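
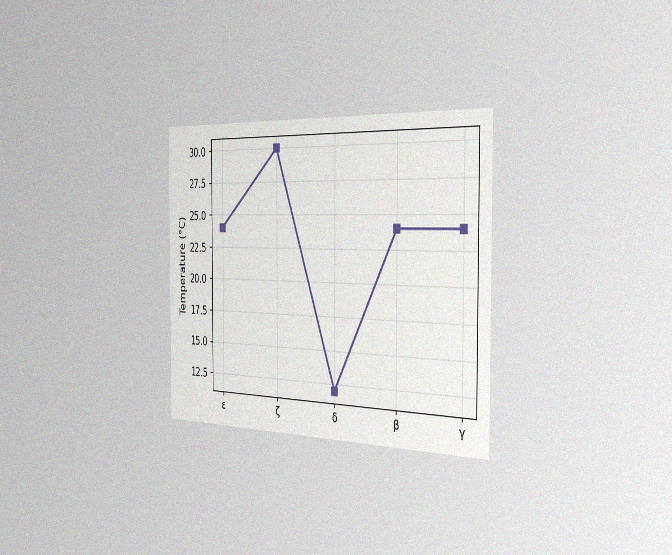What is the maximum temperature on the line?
The chart is viewed slightly from the right, with some photo noise. The highest point is at ζ, and reading across to the y-axis gives 30°C.

30°C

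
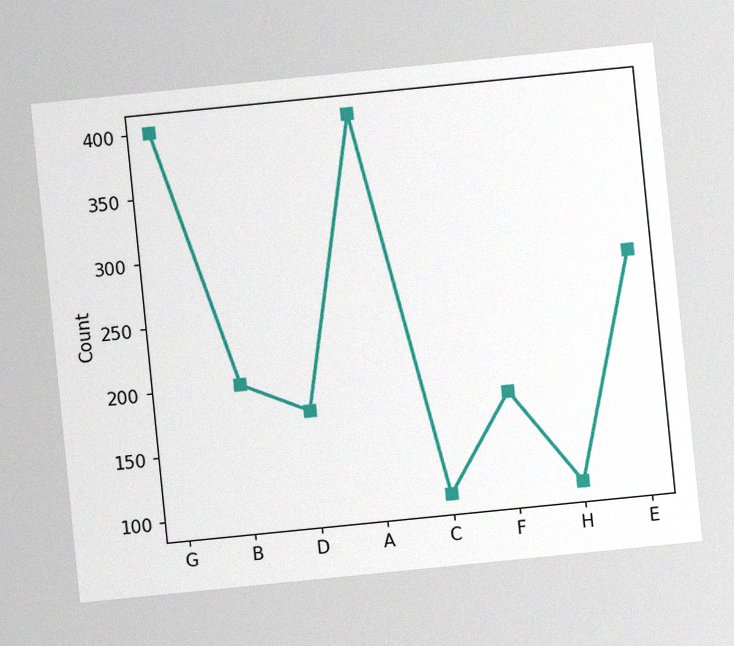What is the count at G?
The chart is tilted about 6° counter-clockwise, with some photo noise. At G, the line is at 400.

400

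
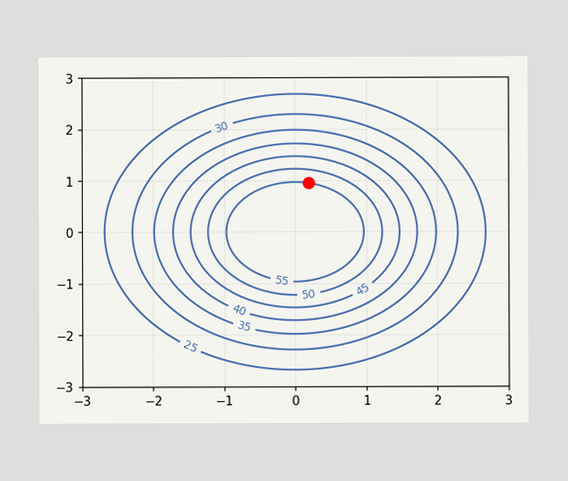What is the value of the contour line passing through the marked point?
The marked point sits on the contour labelled 55.

55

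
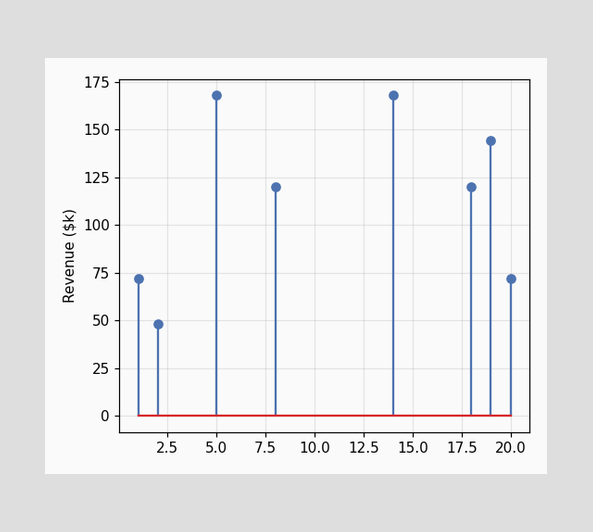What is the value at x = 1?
The stem at x=1 reaches $72k.

$72k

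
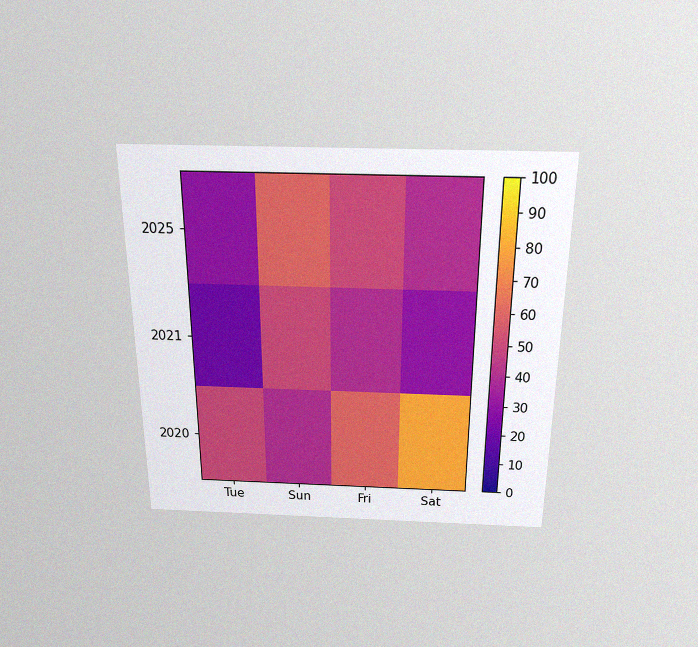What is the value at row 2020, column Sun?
The chart is viewed slightly from above, with some photo noise. Matching cell (2020, Sun) against the colorbar gives 40.

40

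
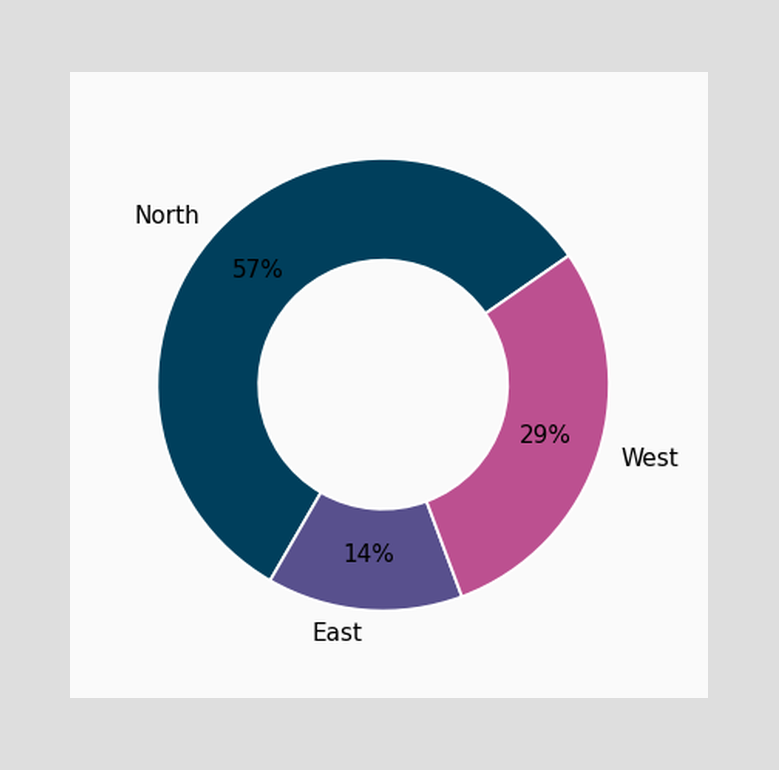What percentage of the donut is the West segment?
The West segment takes up 29% of the ring.

29%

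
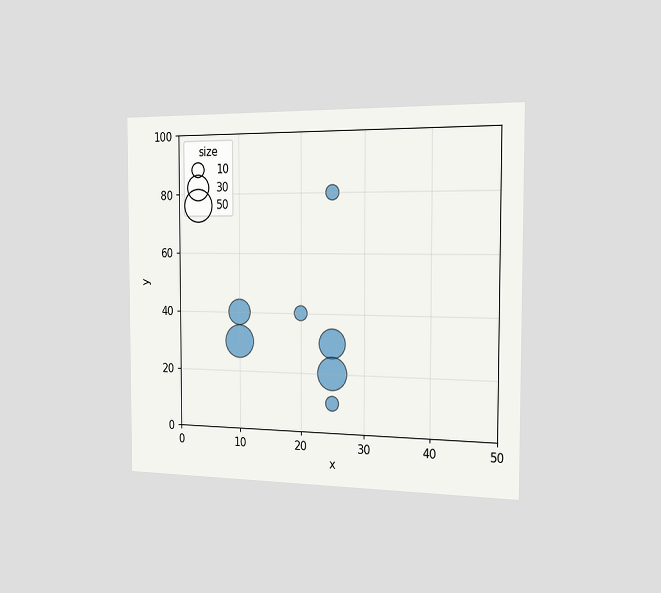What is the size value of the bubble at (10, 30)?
50

The chart is viewed slightly from the right. Matching the bubble at (10, 30) against the size legend gives 50.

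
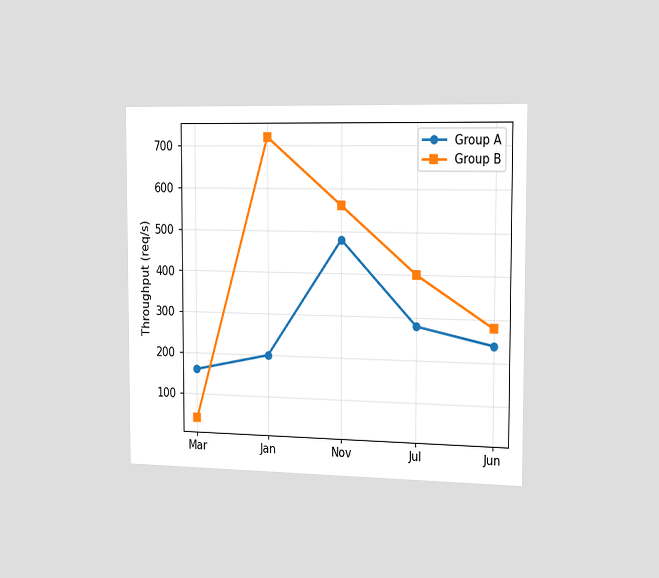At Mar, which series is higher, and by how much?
The chart is viewed slightly from the right. At Mar, Group A sits above the other line by 120req/s.

Group A, by 120req/s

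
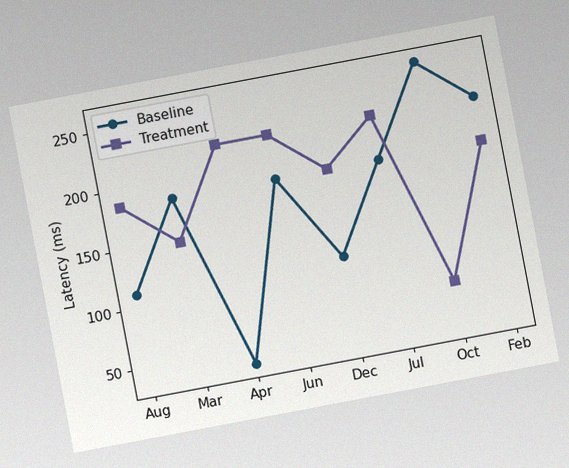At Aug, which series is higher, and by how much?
Treatment, by 74ms

The chart is tilted about 11° counter-clockwise, with some photo noise. At Aug, Treatment sits above the other line by 74ms.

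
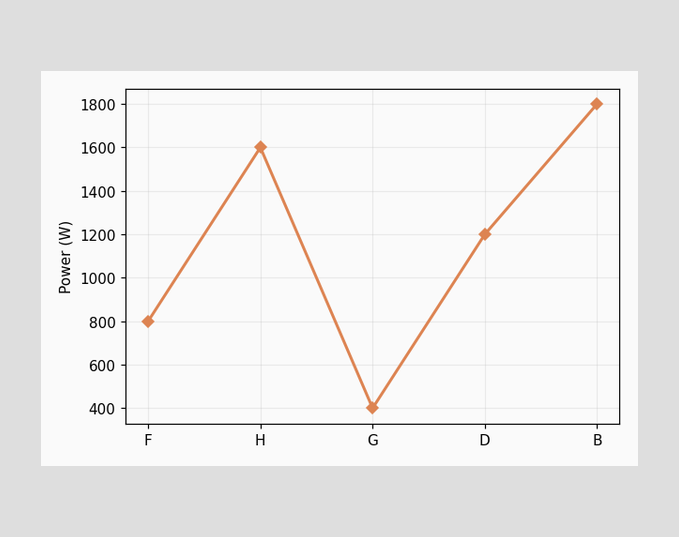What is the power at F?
At F, the line is at 800W.

800W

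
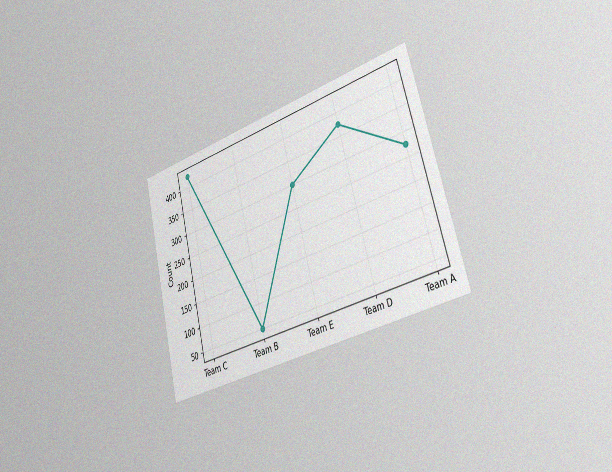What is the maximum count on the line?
425

The chart is tilted about 15° counter-clockwise and viewed slightly from the right, with some photo noise. The highest point is at Team C, and reading across to the y-axis gives 425.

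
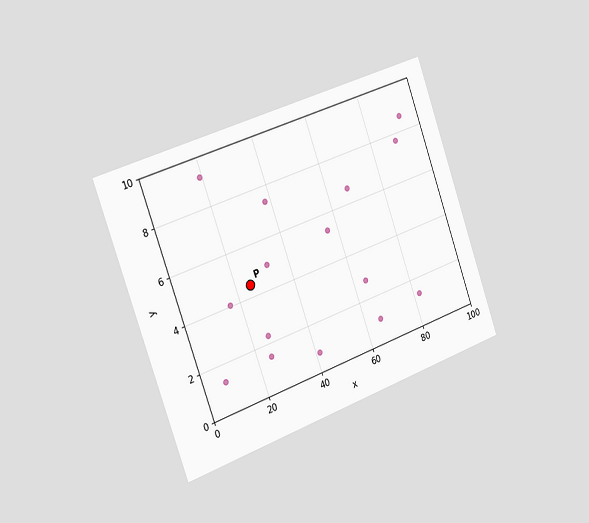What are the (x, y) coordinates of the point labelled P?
The chart is tilted about 20° counter-clockwise and viewed slightly from the left. Following the gridlines from P to each axis, P sits at (25, 4.5).

(25, 4.5)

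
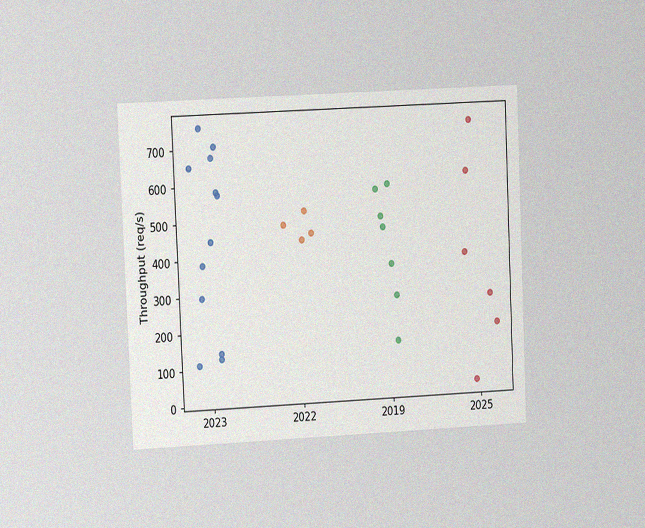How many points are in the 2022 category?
4

The chart is tilted about 3° counter-clockwise and viewed at a slight angle, with some photo noise. Counting the markers in the 2022 column gives 4.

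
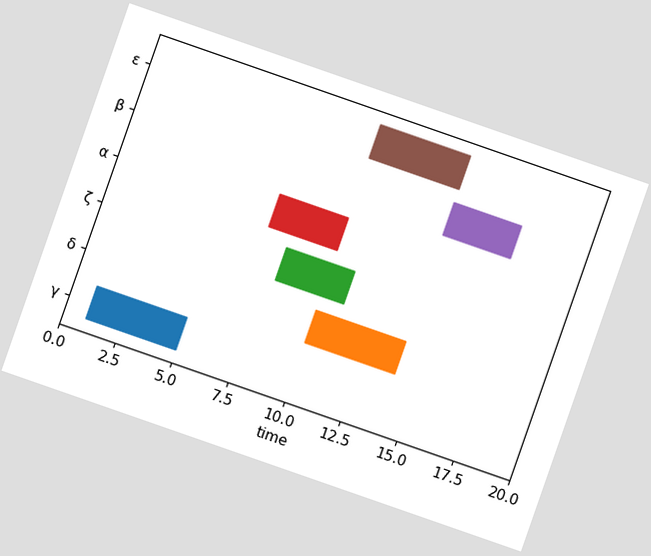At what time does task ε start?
The chart is tilted about 19° clockwise. The ε bar begins at t=10.

10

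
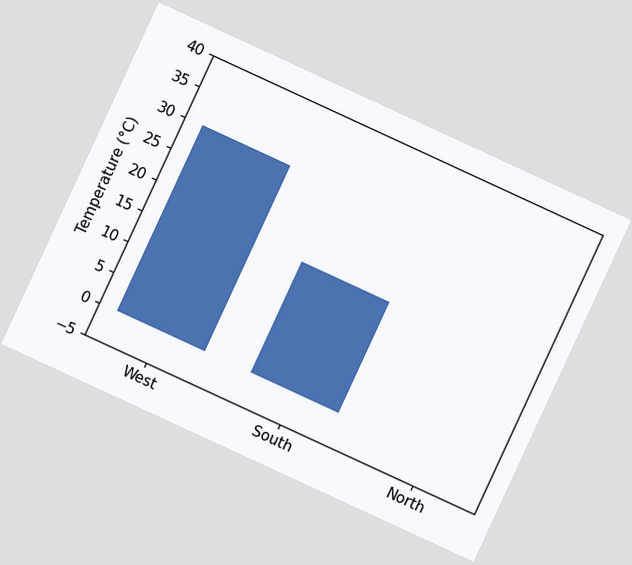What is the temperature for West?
30°C

The chart is tilted about 25° clockwise. Reading along the chart's y-axis, the West bar reaches 30°C.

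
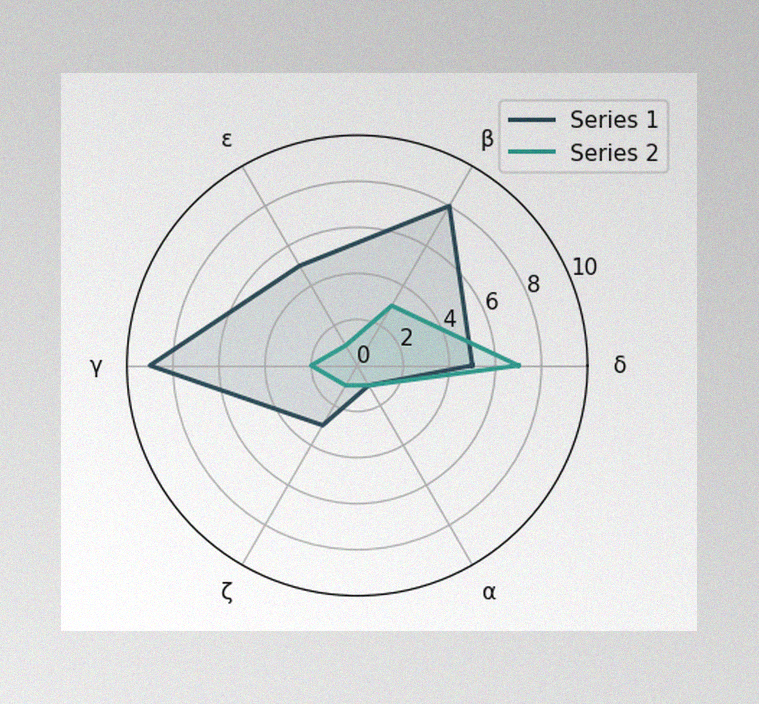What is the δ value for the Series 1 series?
The image has some photo noise and uneven lighting. On the δ axis, Series 1 reaches 5.

5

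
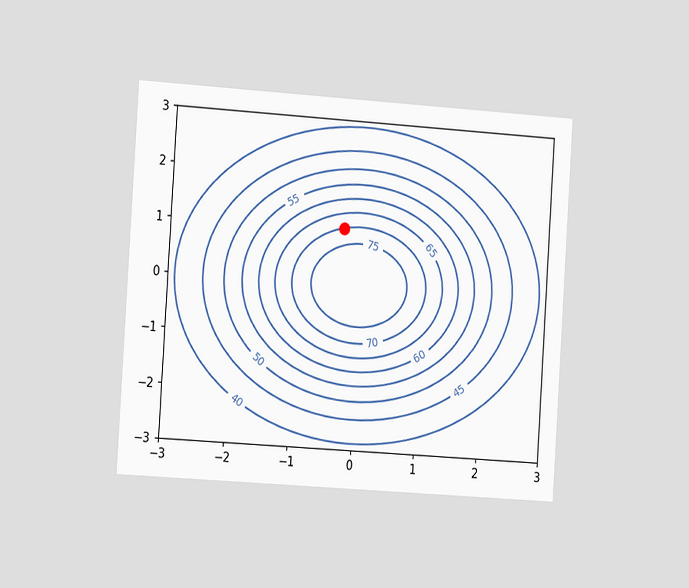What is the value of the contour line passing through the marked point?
70

The chart is tilted about 4° clockwise and viewed slightly from the left. The marked point sits on the contour labelled 70.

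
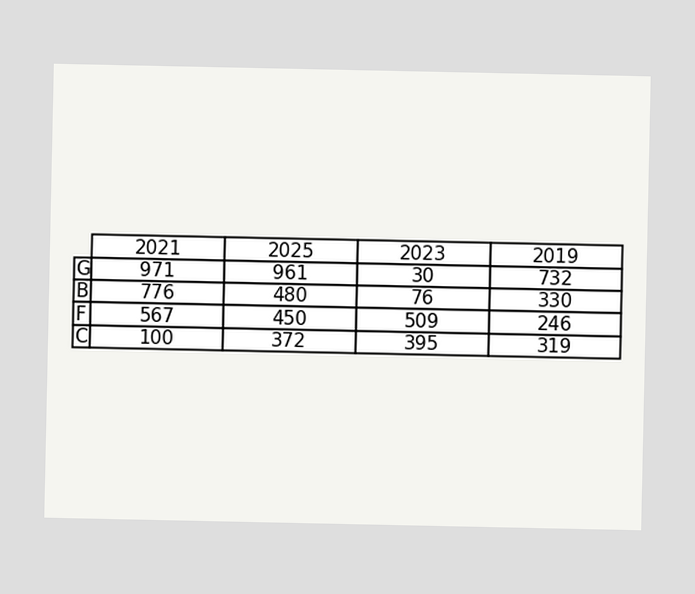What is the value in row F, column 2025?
The (F, 2025) cell reads 450.

450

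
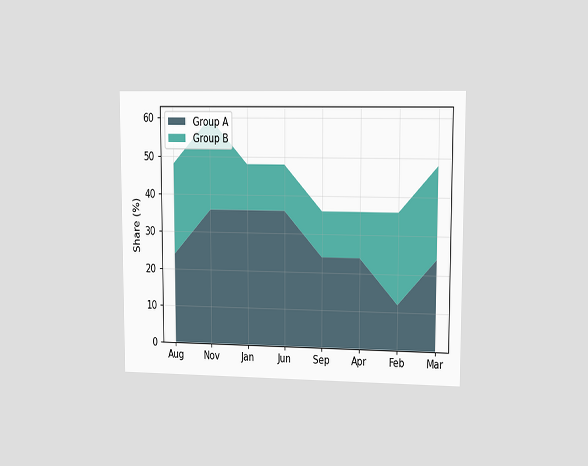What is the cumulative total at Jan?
The chart is viewed slightly from the right. The stacked total at Jan reaches 48%.

48%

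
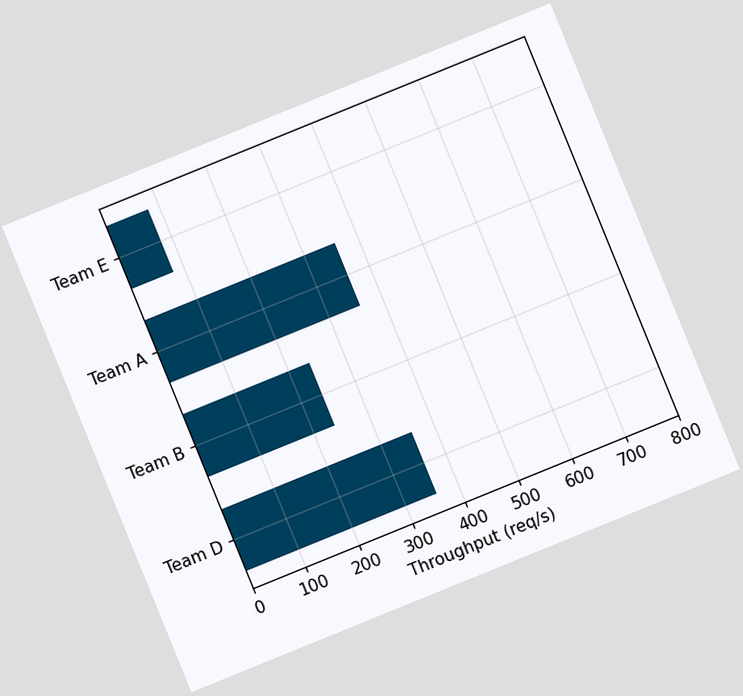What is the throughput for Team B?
240req/s

The chart is tilted about 22° counter-clockwise. Reading along the chart's x-axis, the Team B bar reaches 240req/s.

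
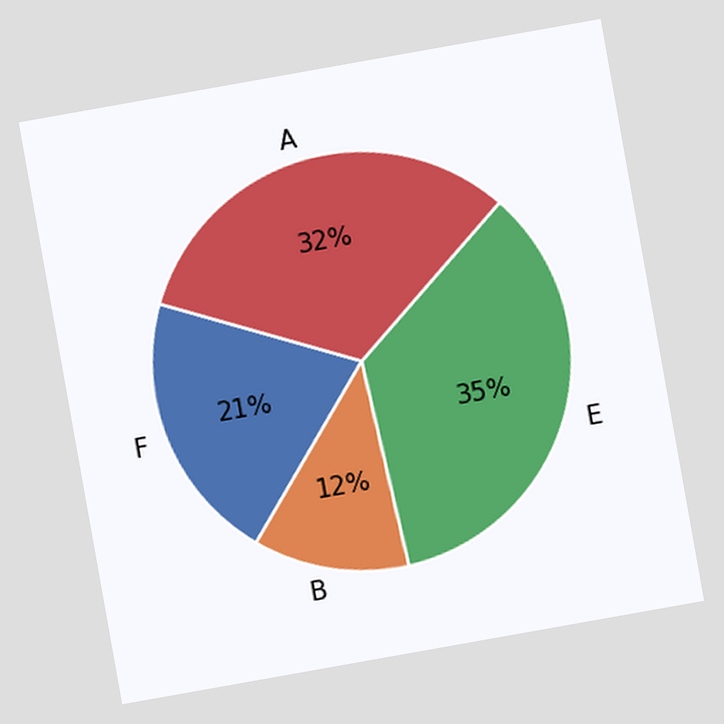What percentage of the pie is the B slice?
12%

The chart is tilted about 10° counter-clockwise. The B slice takes up 12% of the pie.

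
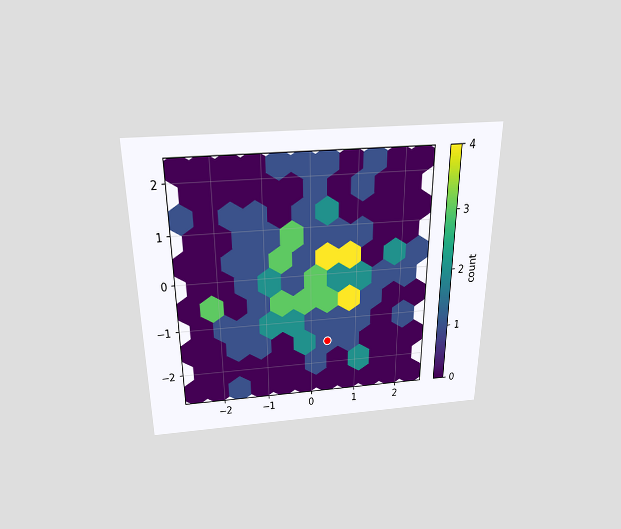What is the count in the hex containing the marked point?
1

The chart is viewed slightly from above. The marked hex reads 1 on the colorbar.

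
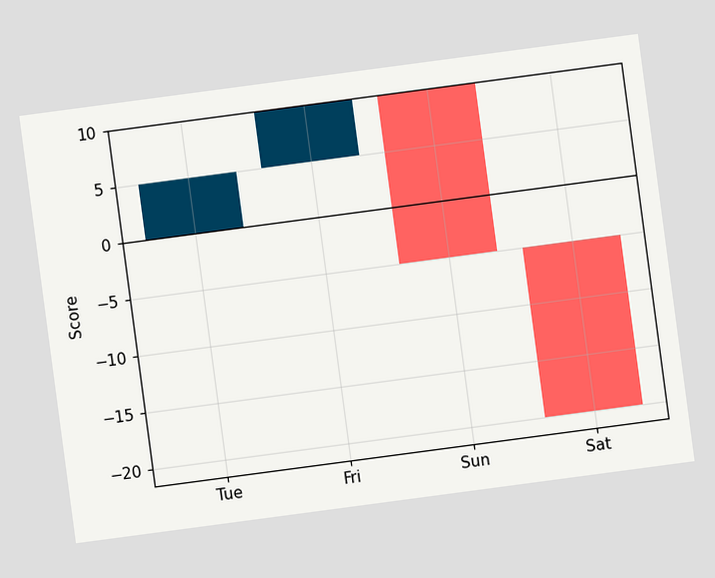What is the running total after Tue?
5

The chart is tilted about 8° counter-clockwise. After Tue the running total reaches 5.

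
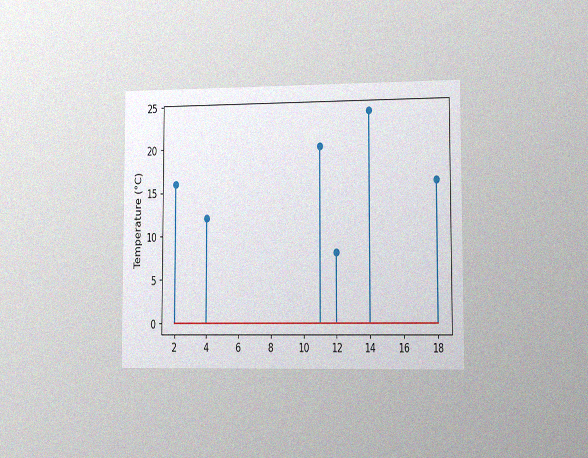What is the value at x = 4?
12°C

The chart is viewed slightly from the right, with some photo noise. The stem at x=4 reaches 12°C.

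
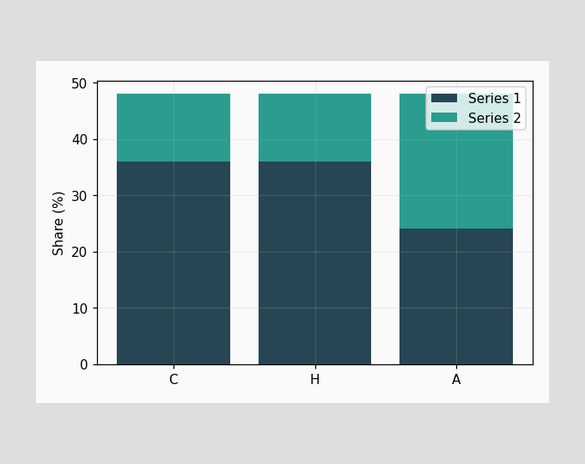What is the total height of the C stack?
48%

The C stack's top reaches 48% on the y-axis.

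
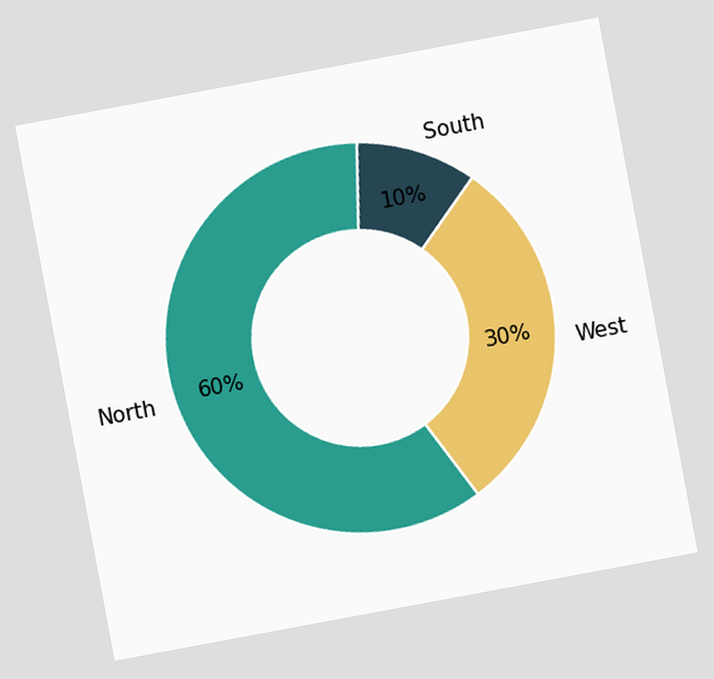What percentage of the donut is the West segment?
The chart is tilted about 11° counter-clockwise. The West segment takes up 30% of the ring.

30%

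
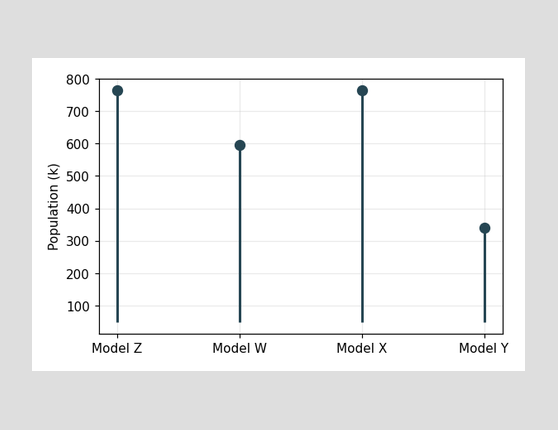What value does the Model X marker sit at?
765k

The Model X marker sits at 765k.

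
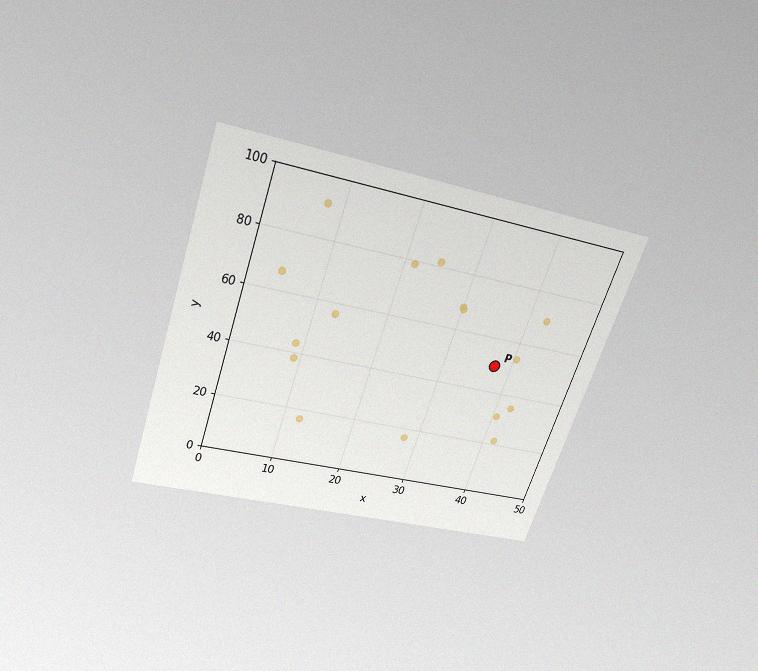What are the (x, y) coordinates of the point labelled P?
The chart is tilted about 19° clockwise and viewed slightly from above, with some photo noise. Following the gridlines from P to each axis, P sits at (37.5, 50).

(37.5, 50)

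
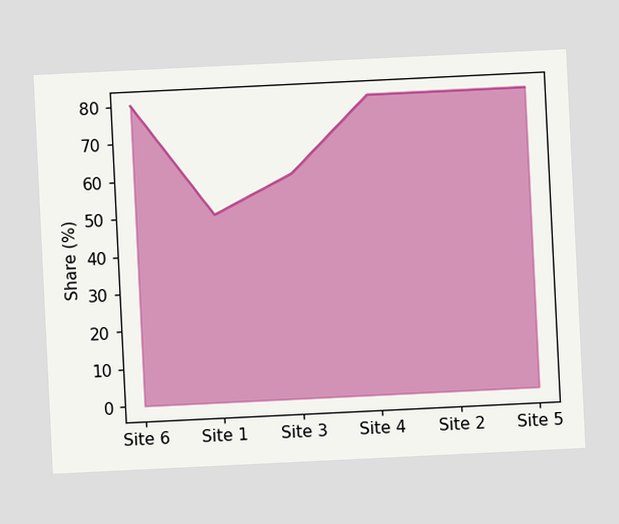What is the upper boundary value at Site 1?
50%

The chart is tilted about 3° counter-clockwise. At Site 1 the upper boundary is at 50%.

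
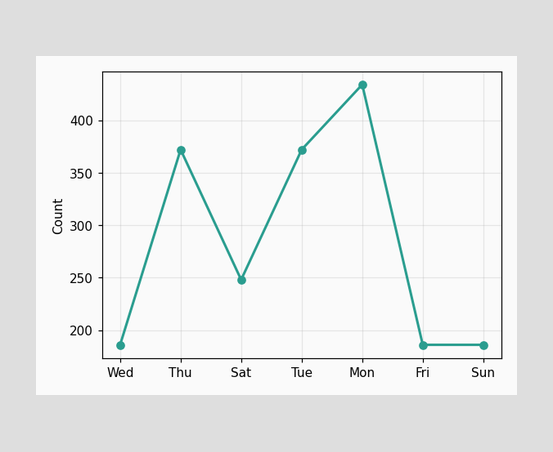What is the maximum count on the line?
The highest point is at Mon, and reading across to the y-axis gives 434.

434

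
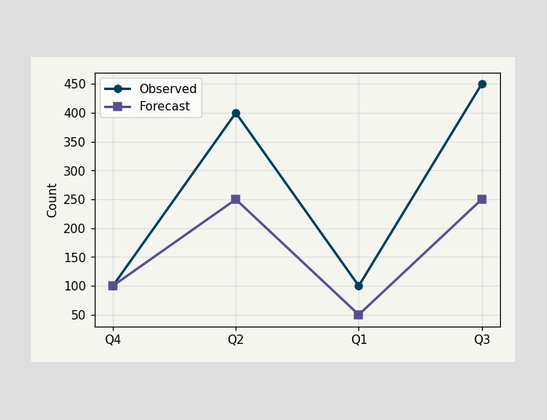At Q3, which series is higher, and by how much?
At Q3, Observed sits above the other line by 200.

Observed, by 200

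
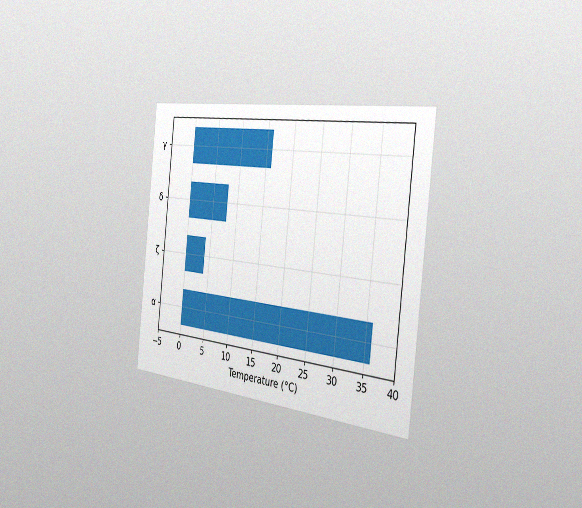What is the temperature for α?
36°C

The chart is tilted about 6° clockwise and viewed slightly from the right, with some photo noise. Reading along the chart's x-axis, the α bar reaches 36°C.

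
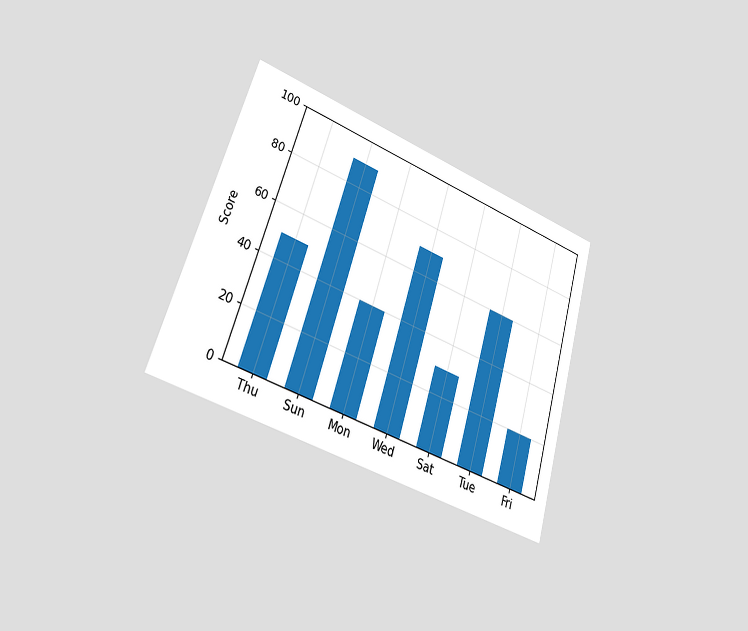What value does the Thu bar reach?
The chart is tilted about 17° clockwise and viewed slightly from the left. Reading along the chart's y-axis, the Thu bar reaches 50.

50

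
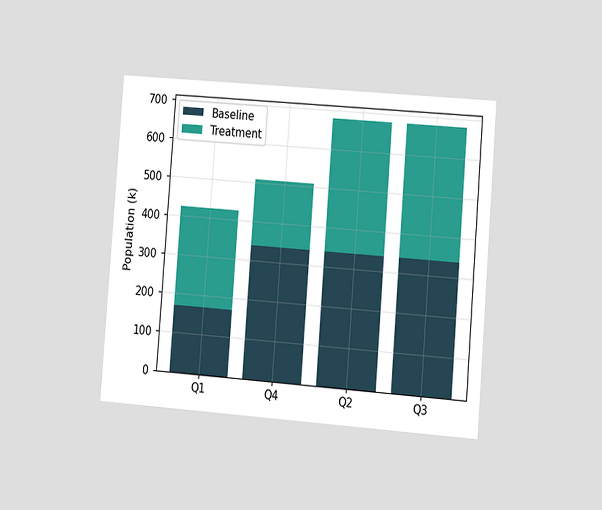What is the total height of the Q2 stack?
680k

The chart is tilted about 4° clockwise and viewed slightly from the right. The Q2 stack's top reaches 680k on the y-axis.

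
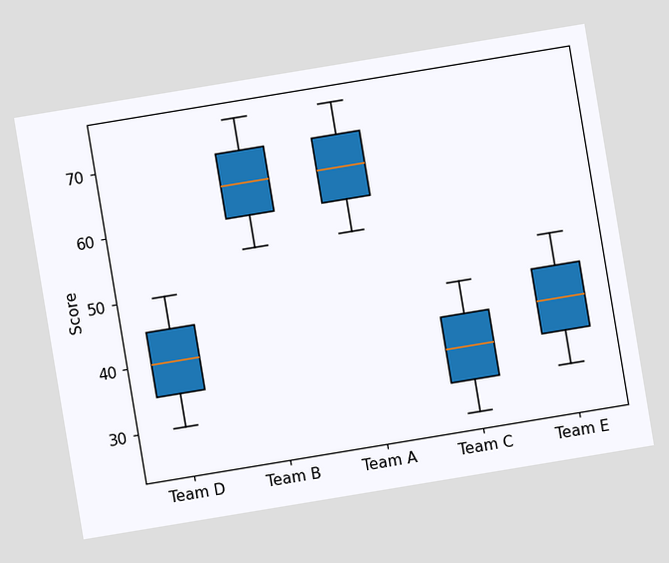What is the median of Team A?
The chart is tilted about 9° counter-clockwise. The median line in the Team A box sits at 65.

65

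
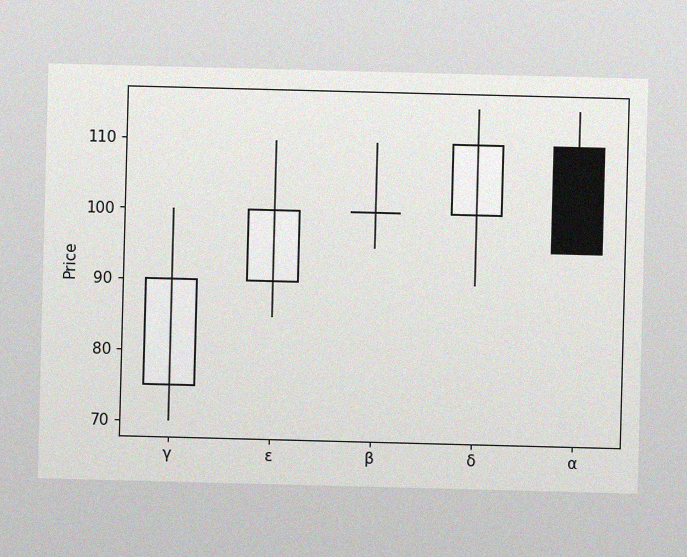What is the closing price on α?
The image has some photo noise and uneven lighting. The α candle closes at 95.

95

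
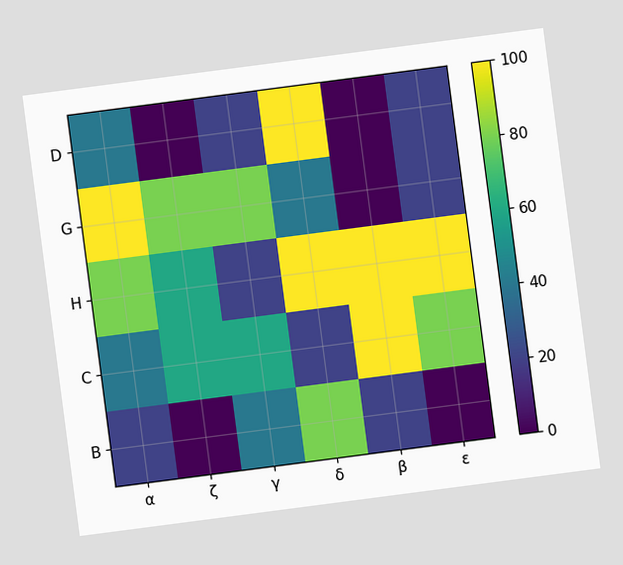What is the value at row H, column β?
100

The chart is tilted about 7° counter-clockwise. Matching cell (H, β) against the colorbar gives 100.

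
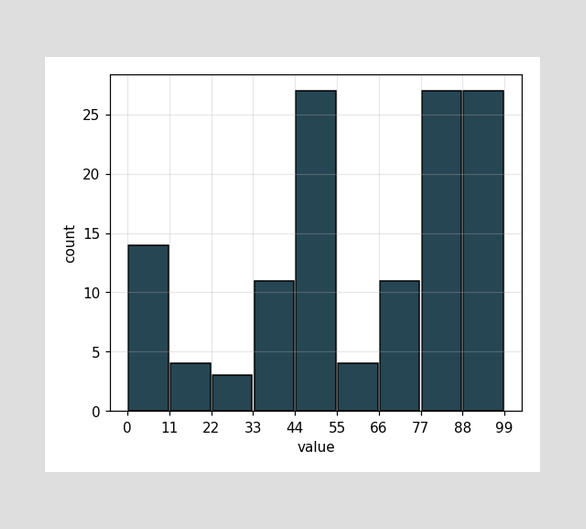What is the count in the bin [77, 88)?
The [77, 88) bin has height 27.

27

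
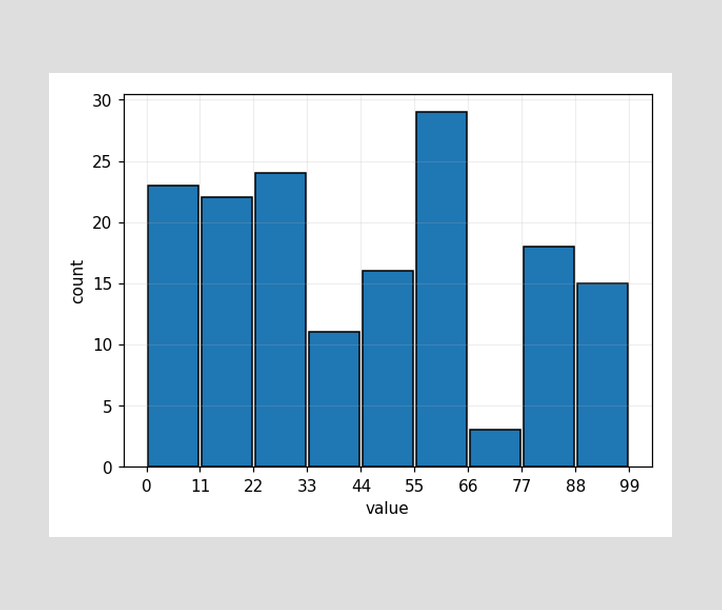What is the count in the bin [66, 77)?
The [66, 77) bin has height 3.

3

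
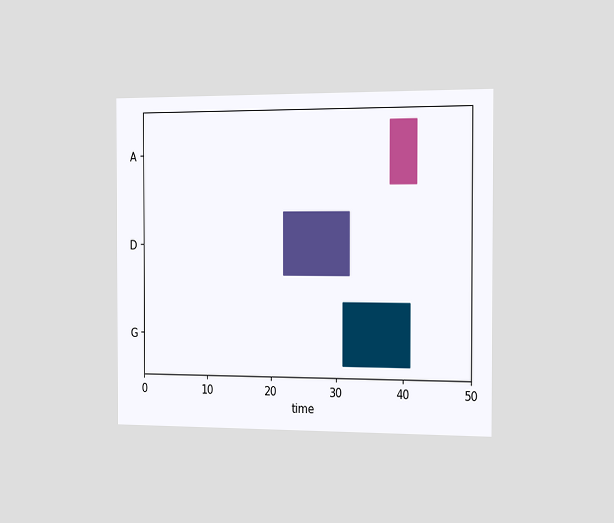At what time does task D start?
22

The chart is viewed slightly from the right. The D bar begins at t=22.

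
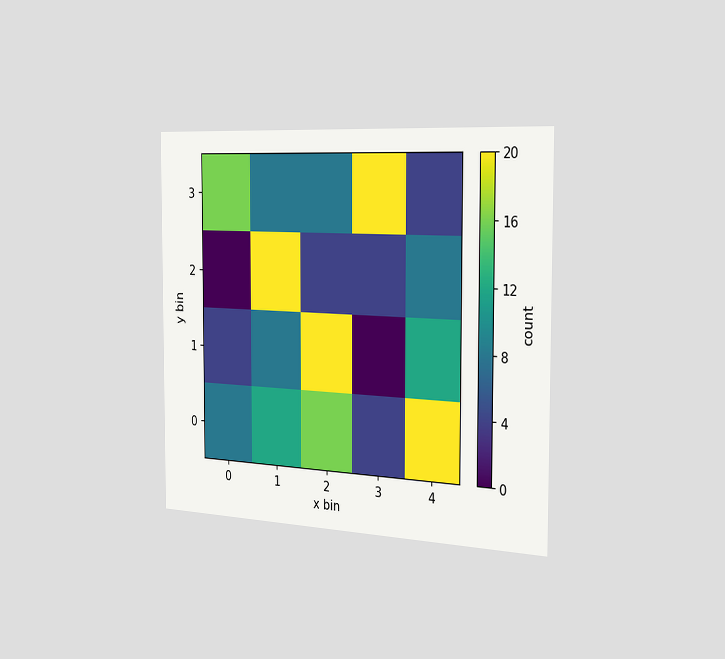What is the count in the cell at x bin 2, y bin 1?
20

The chart is viewed slightly from the right. Matching the cell (2, 1) against the colorbar gives 20.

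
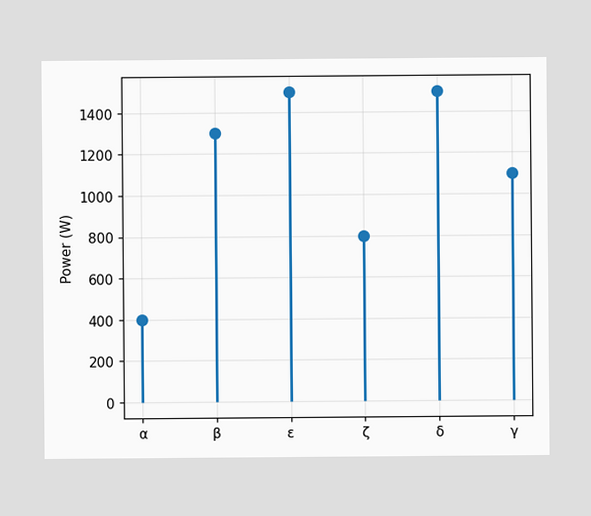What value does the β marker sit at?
1300W

The β marker sits at 1300W.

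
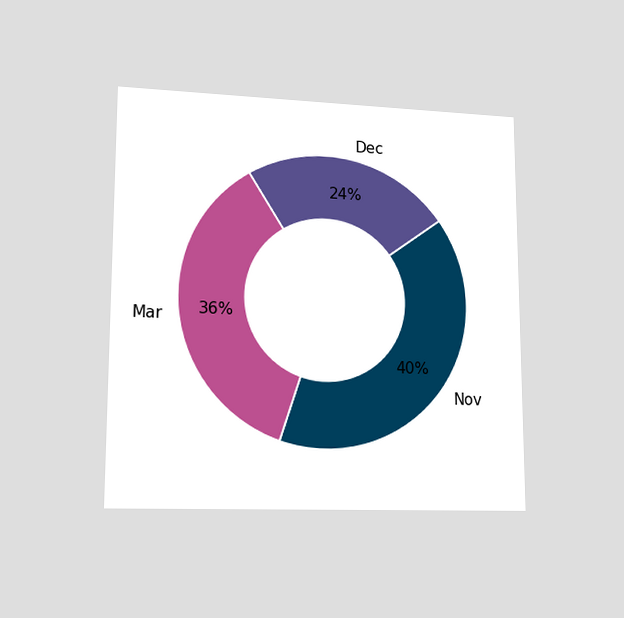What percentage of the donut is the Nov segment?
40%

The chart is viewed at a slight angle. The Nov segment takes up 40% of the ring.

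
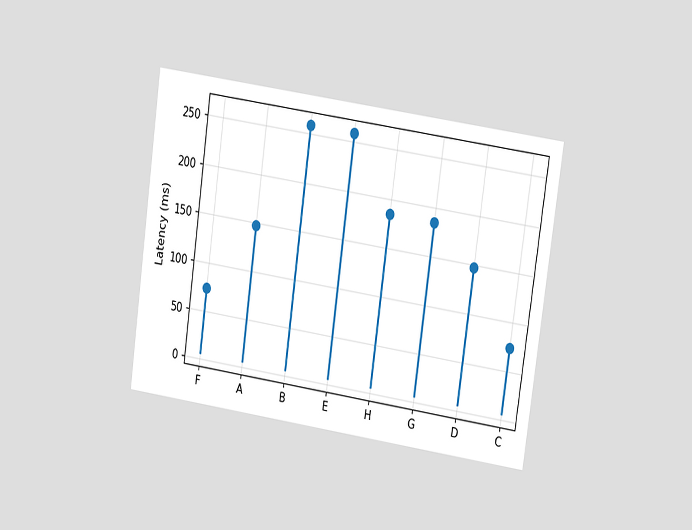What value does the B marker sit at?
259ms

The chart is tilted about 8° clockwise and viewed at a slight angle. The B marker sits at 259ms.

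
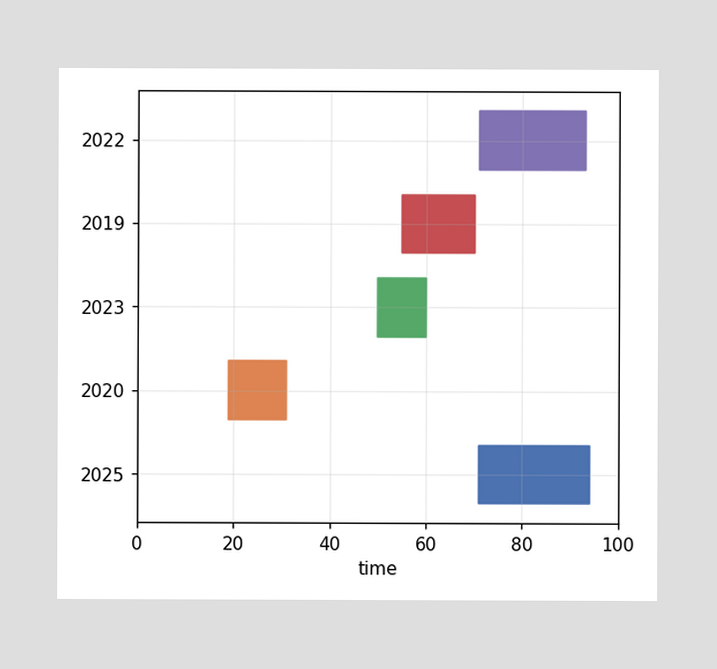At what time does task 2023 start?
The 2023 bar begins at t=50.

50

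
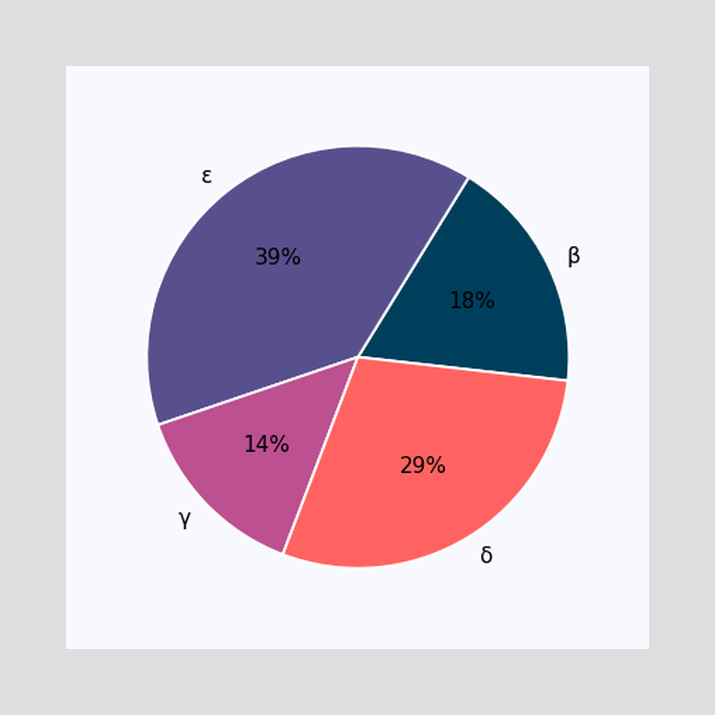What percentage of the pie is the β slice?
18%

The β slice takes up 18% of the pie.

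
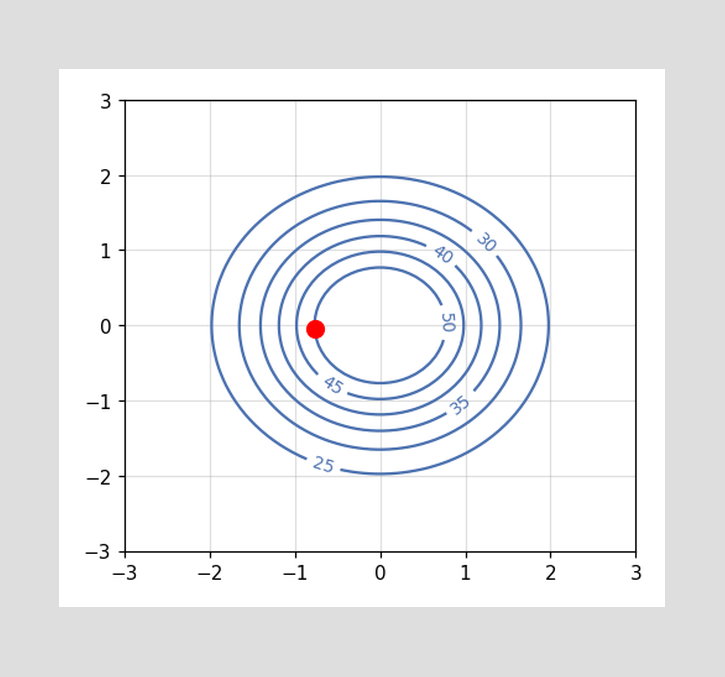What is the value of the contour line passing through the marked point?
The marked point sits on the contour labelled 50.

50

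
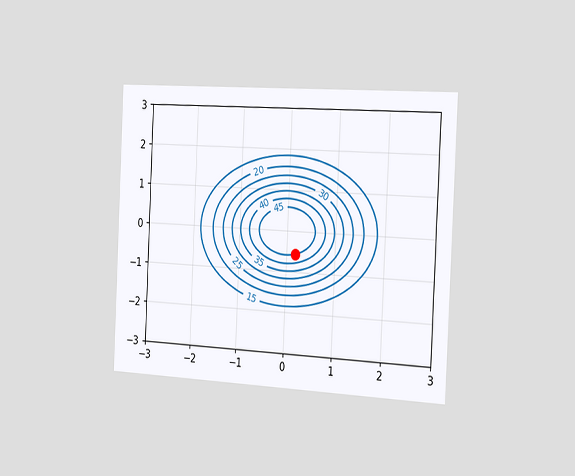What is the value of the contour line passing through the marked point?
The chart is tilted about 3° clockwise and viewed slightly from the right. The marked point sits on the contour labelled 45.

45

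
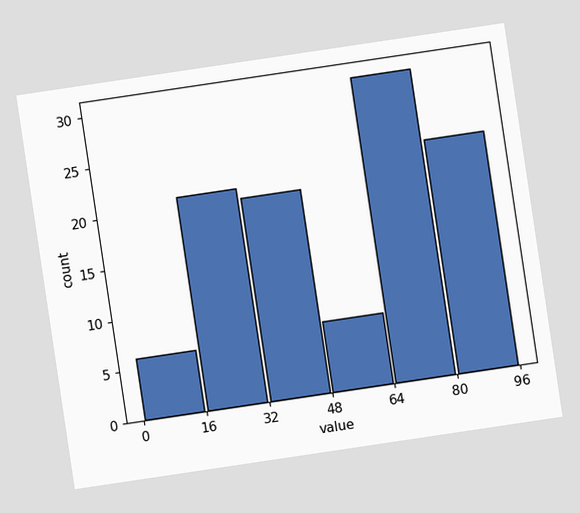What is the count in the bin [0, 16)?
6

The chart is tilted about 8° counter-clockwise. The [0, 16) bin has height 6.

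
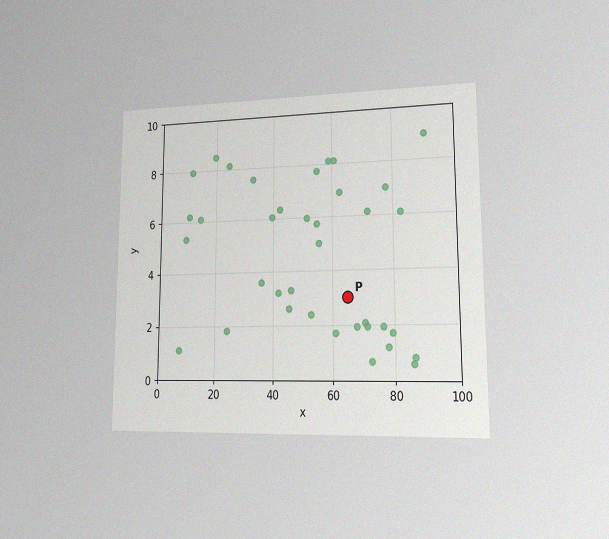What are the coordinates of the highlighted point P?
The chart is viewed slightly from the right, with some photo noise. Following the gridlines from P to each axis, P sits at (65, 3).

(65, 3)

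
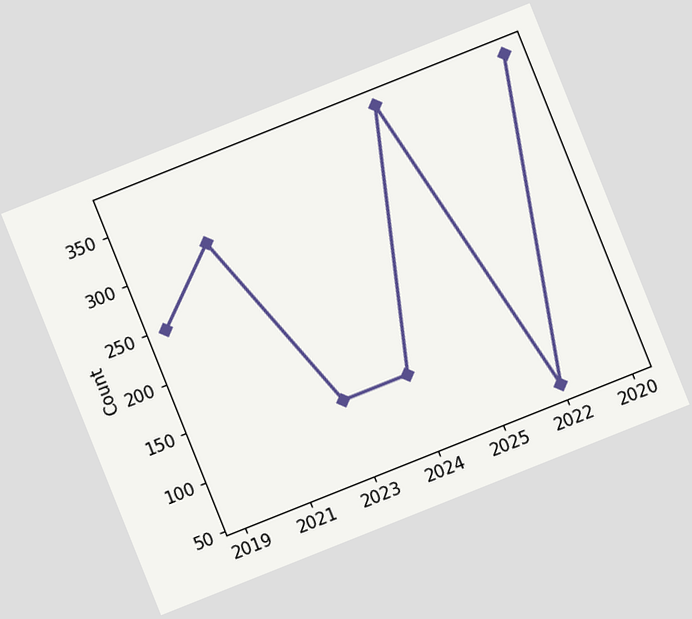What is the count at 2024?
The chart is tilted about 22° counter-clockwise. At 2024, the line is at 124.

124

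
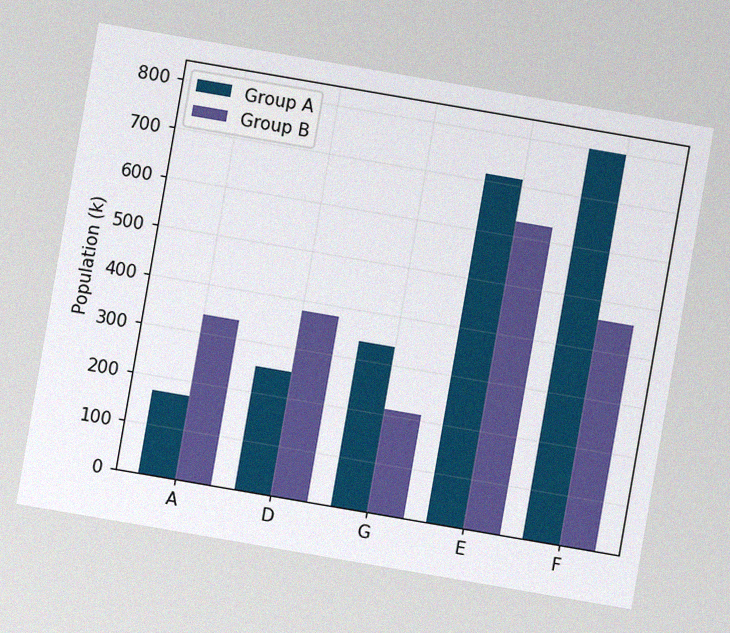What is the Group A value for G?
336k

The chart is tilted about 10° clockwise, with some photo noise. The Group A bar at G reaches 336k on the y-axis.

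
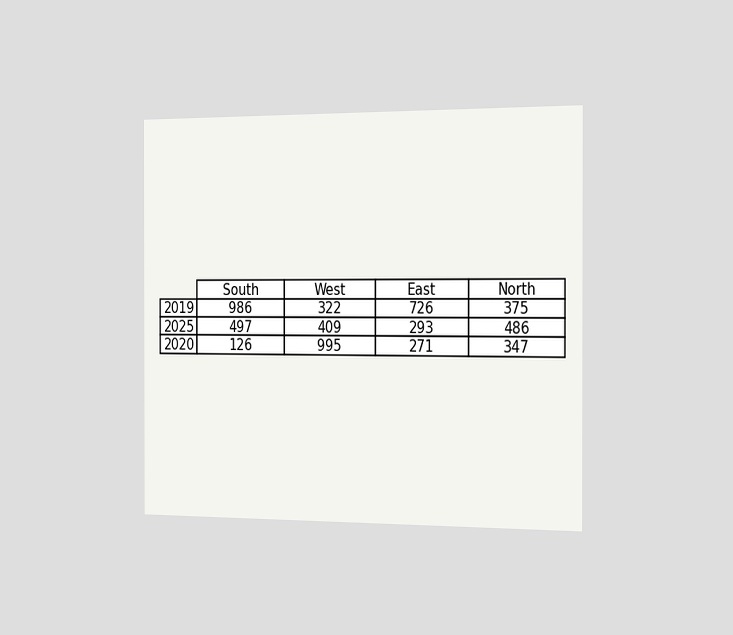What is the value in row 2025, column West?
The chart is viewed slightly from the right. The (2025, West) cell reads 409.

409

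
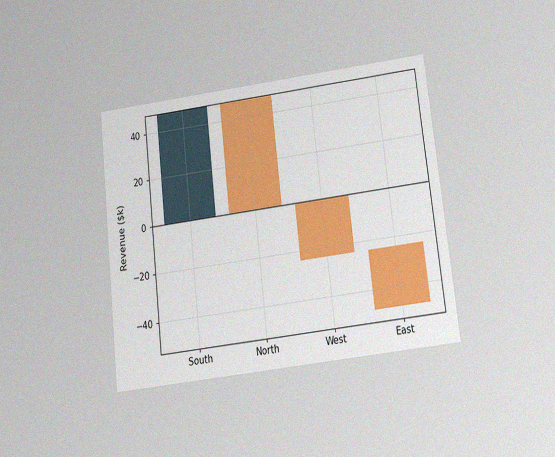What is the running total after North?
The chart is tilted about 6° counter-clockwise and viewed slightly from below, with some photo noise. After North the running total reaches $0k.

$0k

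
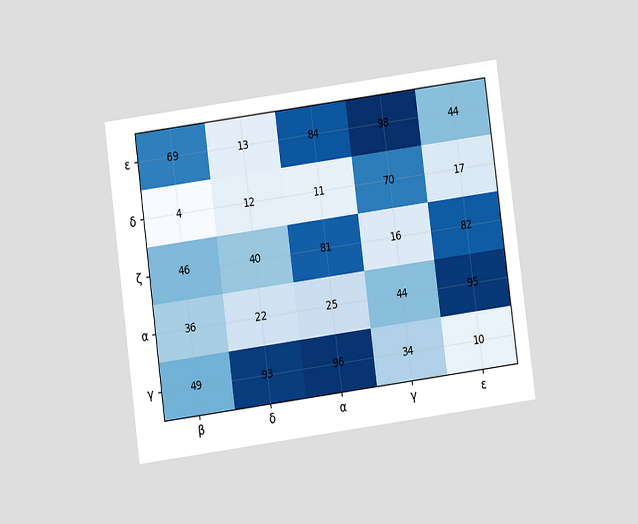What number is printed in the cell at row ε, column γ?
98

The chart is tilted about 8° counter-clockwise and viewed at a slight angle. The (ε, γ) cell reads 98.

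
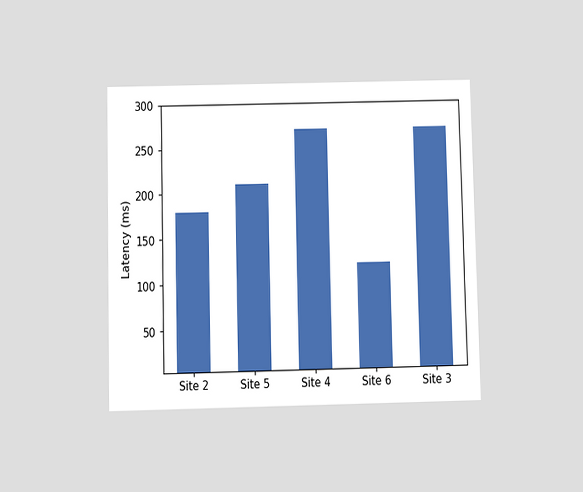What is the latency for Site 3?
270ms

The chart is viewed slightly from below. Reading along the chart's y-axis, the Site 3 bar reaches 270ms.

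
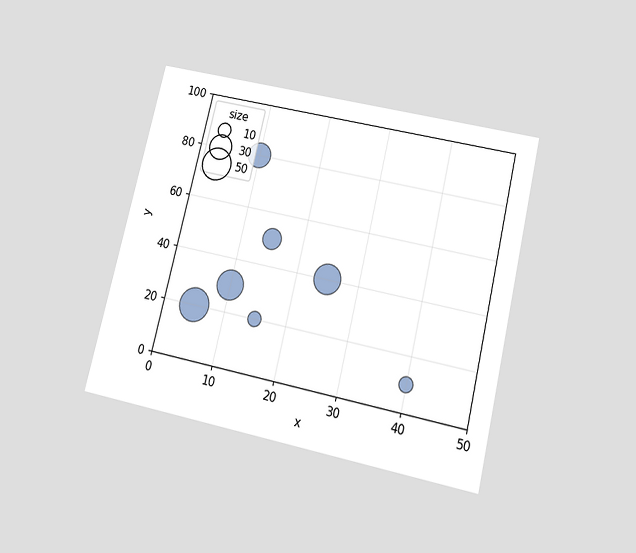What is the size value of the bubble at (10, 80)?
The chart is tilted about 14° clockwise and viewed slightly from below. Matching the bubble at (10, 80) against the size legend gives 30.

30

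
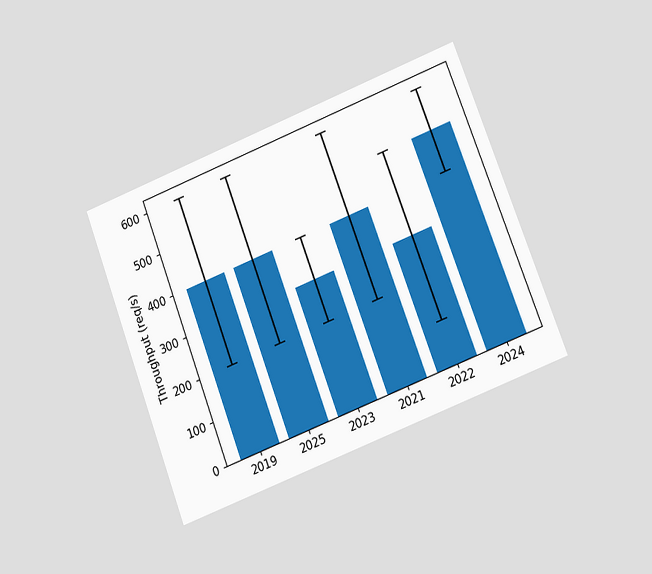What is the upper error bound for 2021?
The chart is tilted about 21° counter-clockwise and viewed at a slight angle. The 2021 bar's upper whisker reaches 600req/s.

600req/s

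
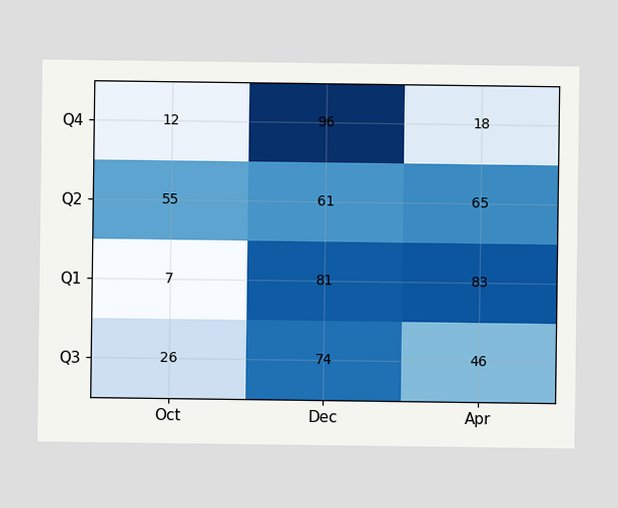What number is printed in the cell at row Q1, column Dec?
The (Q1, Dec) cell reads 81.

81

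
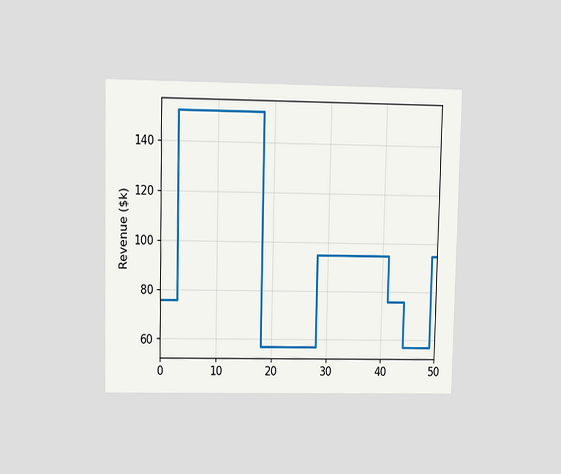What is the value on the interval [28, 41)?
The chart is viewed at a slight angle. On [28, 41) the step sits at $95k.

$95k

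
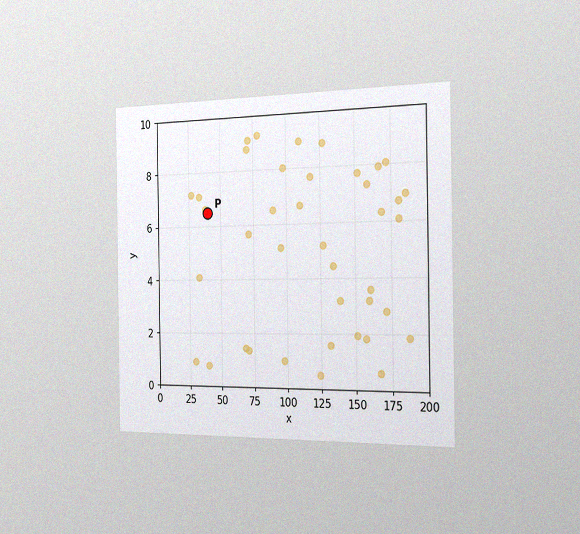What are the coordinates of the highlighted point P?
(40, 6.5)

The chart is viewed slightly from the right, with some photo noise. Following the gridlines from P to each axis, P sits at (40, 6.5).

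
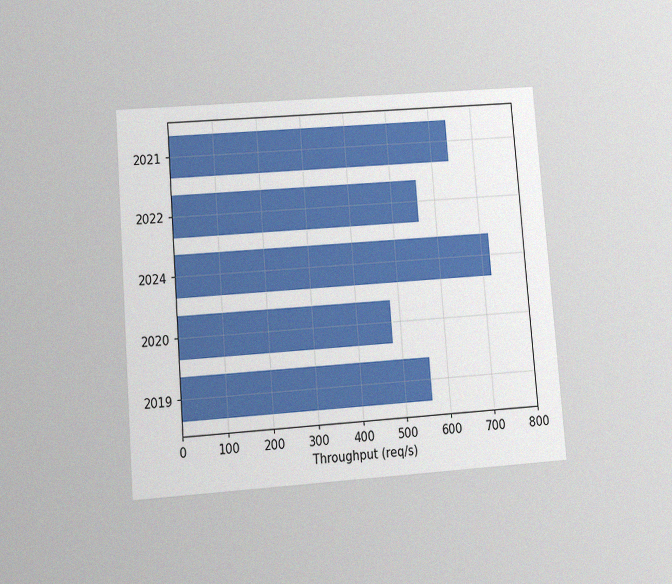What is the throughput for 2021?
640req/s

The chart is tilted about 4° counter-clockwise and viewed at a slight angle, with some photo noise. Reading along the chart's x-axis, the 2021 bar reaches 640req/s.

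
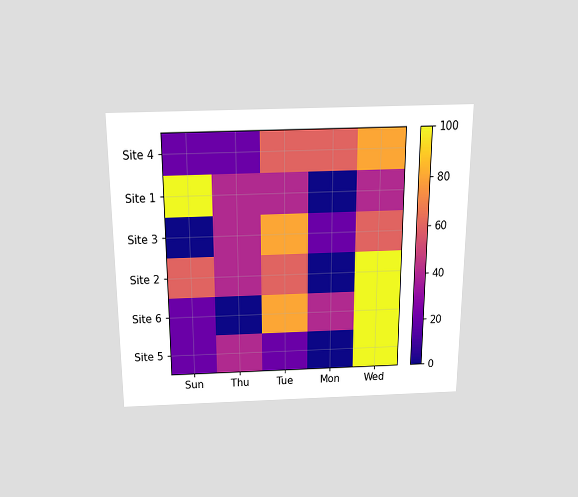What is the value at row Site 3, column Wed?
60

The chart is viewed slightly from above. Matching cell (Site 3, Wed) against the colorbar gives 60.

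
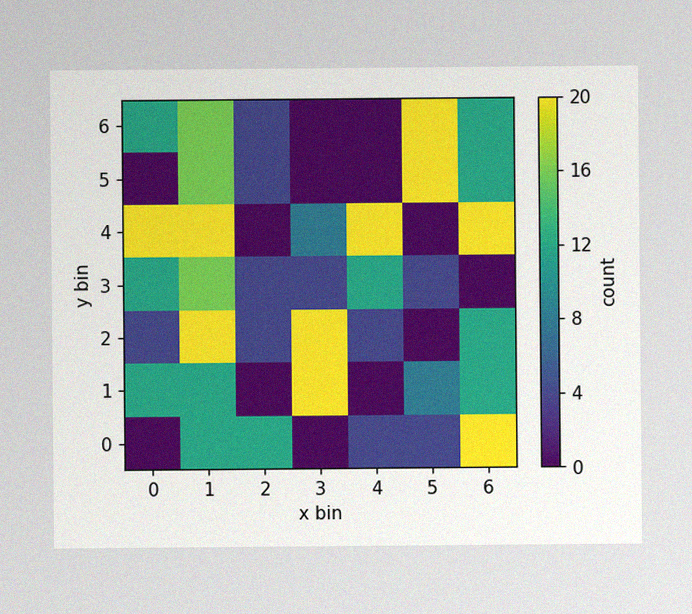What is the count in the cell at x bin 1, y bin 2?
20

The image has some photo noise and uneven lighting. Matching the cell (1, 2) against the colorbar gives 20.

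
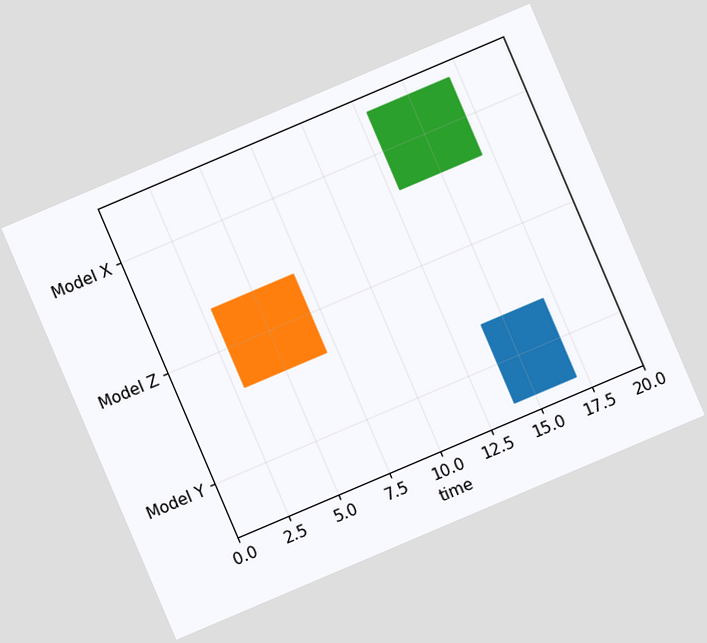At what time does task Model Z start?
The chart is tilted about 23° counter-clockwise. The Model Z bar begins at t=3.

3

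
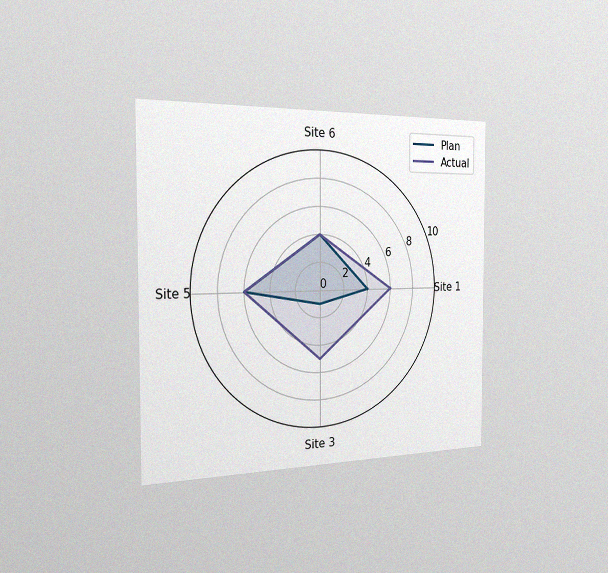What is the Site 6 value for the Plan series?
The chart is viewed slightly from the left, with some photo noise. On the Site 6 axis, Plan reaches 4.

4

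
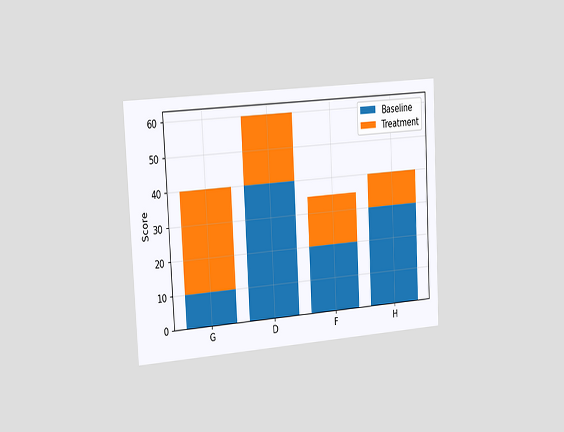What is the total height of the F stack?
35

The chart is tilted about 3° counter-clockwise and viewed slightly from the left. The F stack's top reaches 35 on the y-axis.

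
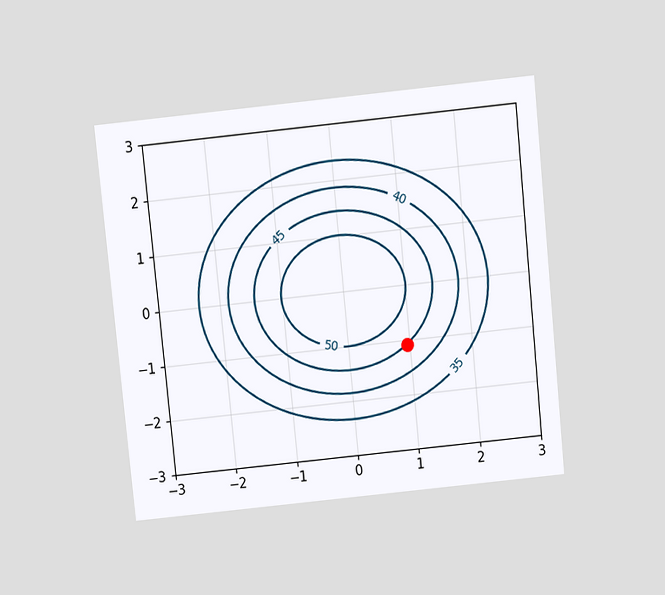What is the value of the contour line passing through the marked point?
The chart is tilted about 6° counter-clockwise and viewed slightly from above. The marked point sits on the contour labelled 45.

45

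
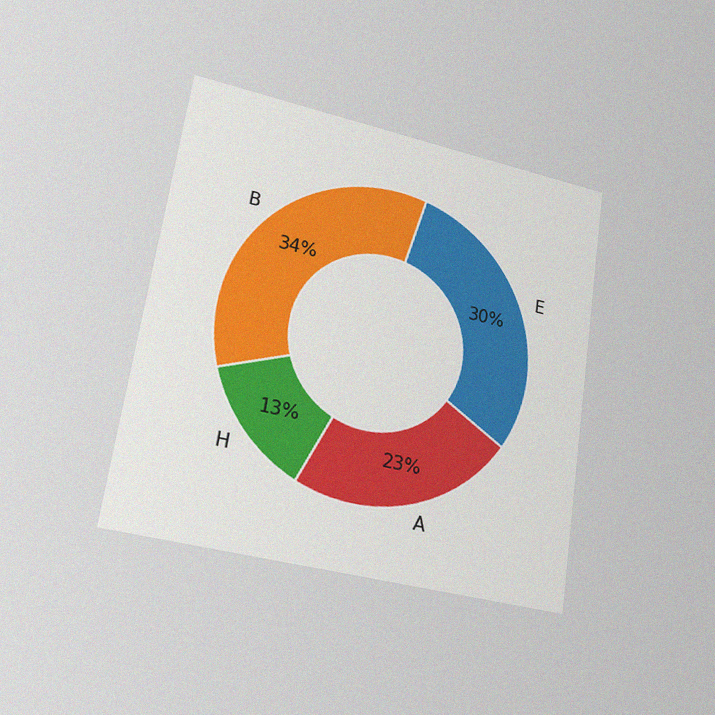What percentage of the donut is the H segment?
13%

The chart is tilted about 9° clockwise and viewed at a slight angle, with some photo noise. The H segment takes up 13% of the ring.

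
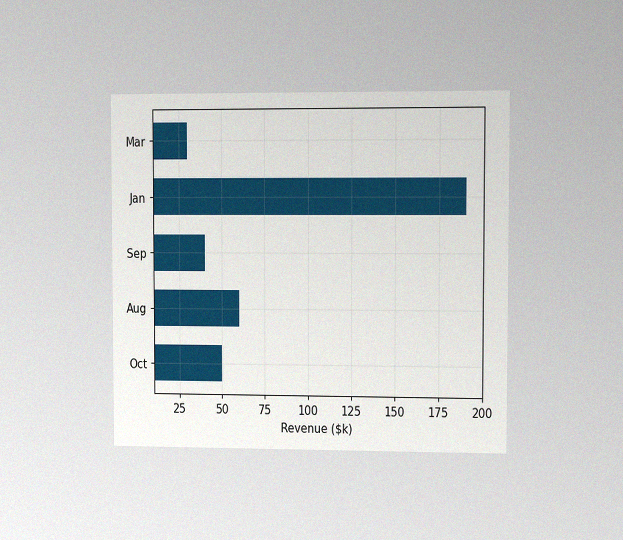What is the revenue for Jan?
$190k

The chart is viewed slightly from the right, with some photo noise. Reading along the chart's x-axis, the Jan bar reaches $190k.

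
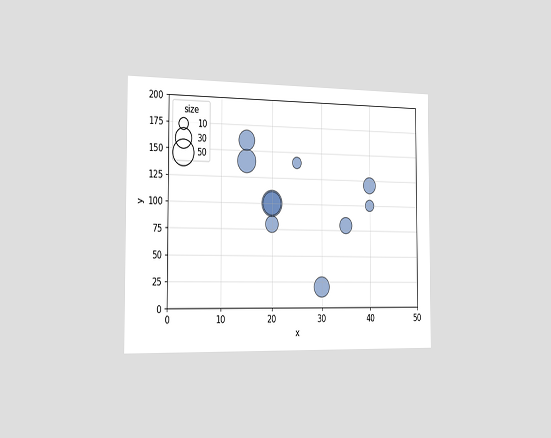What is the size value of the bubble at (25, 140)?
The chart is viewed slightly from the left. Matching the bubble at (25, 140) against the size legend gives 10.

10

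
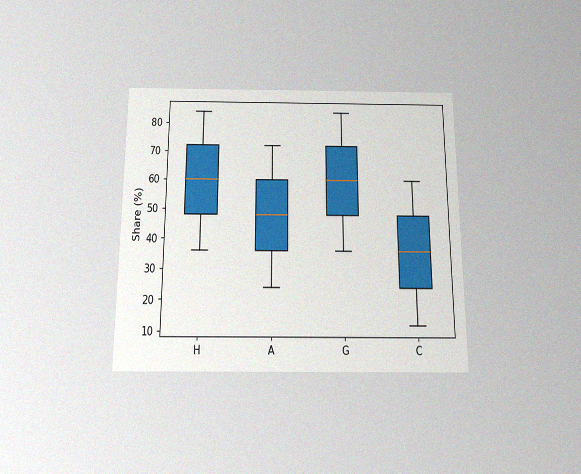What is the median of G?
60%

The chart is viewed slightly from below, with some photo noise. The median line in the G box sits at 60%.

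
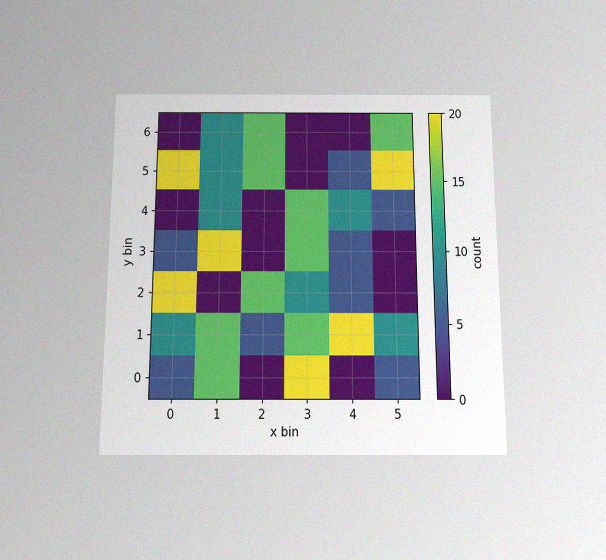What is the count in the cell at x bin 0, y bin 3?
5

The chart is viewed slightly from below, with some photo noise. Matching the cell (0, 3) against the colorbar gives 5.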